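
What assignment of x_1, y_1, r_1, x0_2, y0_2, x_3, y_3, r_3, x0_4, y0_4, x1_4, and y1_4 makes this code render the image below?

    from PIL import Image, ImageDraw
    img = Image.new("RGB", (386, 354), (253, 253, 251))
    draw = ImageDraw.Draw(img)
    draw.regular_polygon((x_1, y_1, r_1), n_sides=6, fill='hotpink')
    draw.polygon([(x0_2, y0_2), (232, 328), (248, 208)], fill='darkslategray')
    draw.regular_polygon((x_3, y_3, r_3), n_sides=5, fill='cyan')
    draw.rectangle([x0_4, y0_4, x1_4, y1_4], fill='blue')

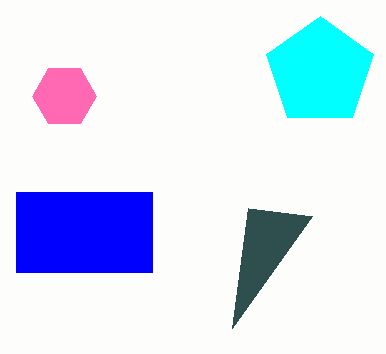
x_1 = 64; y_1 = 96; r_1 = 32; x0_2 = 312; y0_2 = 216; x_3 = 320; y_3 = 72; r_3 = 56; x0_4 = 16; y0_4 = 192; x1_4 = 152; y1_4 = 272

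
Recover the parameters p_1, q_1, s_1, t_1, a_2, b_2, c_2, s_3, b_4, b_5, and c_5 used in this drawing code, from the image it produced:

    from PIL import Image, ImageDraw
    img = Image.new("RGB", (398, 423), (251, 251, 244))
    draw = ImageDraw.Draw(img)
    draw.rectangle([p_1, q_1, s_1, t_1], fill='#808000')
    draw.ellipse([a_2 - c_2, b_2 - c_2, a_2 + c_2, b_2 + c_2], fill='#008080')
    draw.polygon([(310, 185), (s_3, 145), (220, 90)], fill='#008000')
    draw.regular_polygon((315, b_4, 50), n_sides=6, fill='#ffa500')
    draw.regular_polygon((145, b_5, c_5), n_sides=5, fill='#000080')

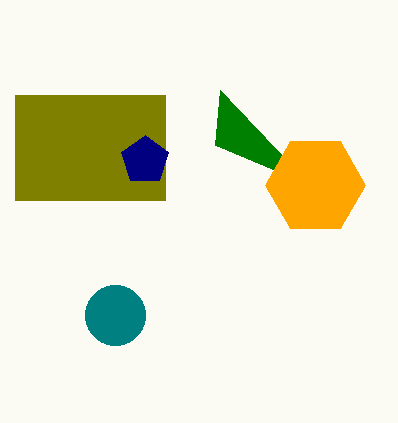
p_1 = 15, q_1 = 95, s_1 = 165, t_1 = 200, a_2 = 115, b_2 = 315, c_2 = 30, s_3 = 215, b_4 = 185, b_5 = 160, c_5 = 25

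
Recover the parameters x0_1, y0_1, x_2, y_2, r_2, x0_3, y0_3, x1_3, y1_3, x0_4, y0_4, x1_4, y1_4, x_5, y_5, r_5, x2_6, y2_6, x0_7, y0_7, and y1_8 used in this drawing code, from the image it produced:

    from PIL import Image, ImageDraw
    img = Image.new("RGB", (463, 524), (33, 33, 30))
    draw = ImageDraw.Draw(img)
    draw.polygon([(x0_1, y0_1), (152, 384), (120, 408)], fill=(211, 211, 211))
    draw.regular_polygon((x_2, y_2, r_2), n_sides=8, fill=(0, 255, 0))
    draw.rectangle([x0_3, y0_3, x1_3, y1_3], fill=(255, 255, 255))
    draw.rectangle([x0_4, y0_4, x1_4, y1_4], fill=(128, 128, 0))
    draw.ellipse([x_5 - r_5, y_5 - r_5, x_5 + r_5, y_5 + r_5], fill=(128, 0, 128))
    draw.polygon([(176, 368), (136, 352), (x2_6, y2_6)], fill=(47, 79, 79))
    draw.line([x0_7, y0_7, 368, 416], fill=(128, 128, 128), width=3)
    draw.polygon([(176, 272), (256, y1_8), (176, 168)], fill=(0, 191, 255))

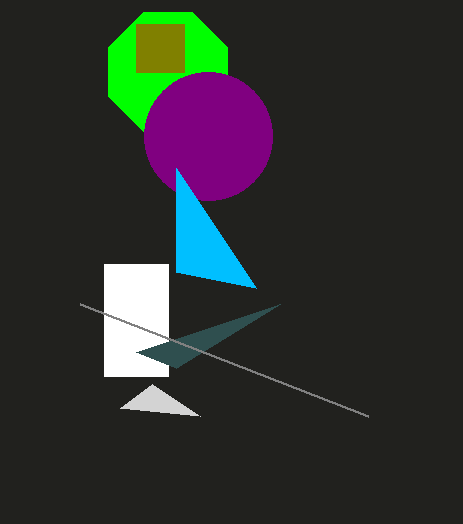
x0_1 = 200; y0_1 = 416; x_2 = 168; y_2 = 72; r_2 = 64; x0_3 = 104; y0_3 = 264; x1_3 = 168; y1_3 = 376; x0_4 = 136; y0_4 = 24; x1_4 = 184; y1_4 = 72; x_5 = 208; y_5 = 136; r_5 = 64; x2_6 = 280; y2_6 = 304; x0_7 = 80; y0_7 = 304; y1_8 = 288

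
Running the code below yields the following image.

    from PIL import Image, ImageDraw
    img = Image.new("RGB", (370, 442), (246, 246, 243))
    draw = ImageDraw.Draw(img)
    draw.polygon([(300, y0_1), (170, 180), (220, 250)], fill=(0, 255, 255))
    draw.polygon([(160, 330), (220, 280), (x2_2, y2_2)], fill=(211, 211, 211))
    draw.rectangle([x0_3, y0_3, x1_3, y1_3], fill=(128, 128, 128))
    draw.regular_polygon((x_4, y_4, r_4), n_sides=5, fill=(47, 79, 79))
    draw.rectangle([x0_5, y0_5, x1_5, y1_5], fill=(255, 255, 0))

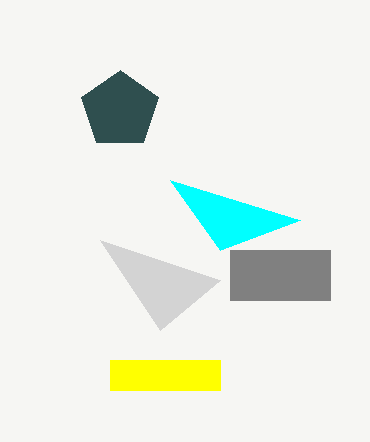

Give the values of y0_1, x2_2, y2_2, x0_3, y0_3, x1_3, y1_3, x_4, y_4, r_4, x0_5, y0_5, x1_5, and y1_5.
y0_1 = 220; x2_2 = 100; y2_2 = 240; x0_3 = 230; y0_3 = 250; x1_3 = 330; y1_3 = 300; x_4 = 120; y_4 = 110; r_4 = 40; x0_5 = 110; y0_5 = 360; x1_5 = 220; y1_5 = 390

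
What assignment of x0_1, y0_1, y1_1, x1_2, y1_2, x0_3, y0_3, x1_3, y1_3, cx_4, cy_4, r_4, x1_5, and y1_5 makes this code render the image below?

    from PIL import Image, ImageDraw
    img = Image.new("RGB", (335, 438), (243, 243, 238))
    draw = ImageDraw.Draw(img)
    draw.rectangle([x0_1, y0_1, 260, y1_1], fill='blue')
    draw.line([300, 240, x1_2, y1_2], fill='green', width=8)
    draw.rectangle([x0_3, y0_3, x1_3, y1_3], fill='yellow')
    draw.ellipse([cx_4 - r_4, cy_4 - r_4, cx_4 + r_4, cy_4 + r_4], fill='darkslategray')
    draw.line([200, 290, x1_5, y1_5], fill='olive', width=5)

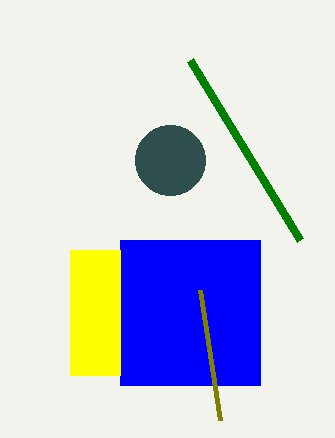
x0_1 = 120, y0_1 = 240, y1_1 = 385, x1_2 = 190, y1_2 = 60, x0_3 = 70, y0_3 = 250, x1_3 = 120, y1_3 = 375, cx_4 = 170, cy_4 = 160, r_4 = 35, x1_5 = 220, y1_5 = 420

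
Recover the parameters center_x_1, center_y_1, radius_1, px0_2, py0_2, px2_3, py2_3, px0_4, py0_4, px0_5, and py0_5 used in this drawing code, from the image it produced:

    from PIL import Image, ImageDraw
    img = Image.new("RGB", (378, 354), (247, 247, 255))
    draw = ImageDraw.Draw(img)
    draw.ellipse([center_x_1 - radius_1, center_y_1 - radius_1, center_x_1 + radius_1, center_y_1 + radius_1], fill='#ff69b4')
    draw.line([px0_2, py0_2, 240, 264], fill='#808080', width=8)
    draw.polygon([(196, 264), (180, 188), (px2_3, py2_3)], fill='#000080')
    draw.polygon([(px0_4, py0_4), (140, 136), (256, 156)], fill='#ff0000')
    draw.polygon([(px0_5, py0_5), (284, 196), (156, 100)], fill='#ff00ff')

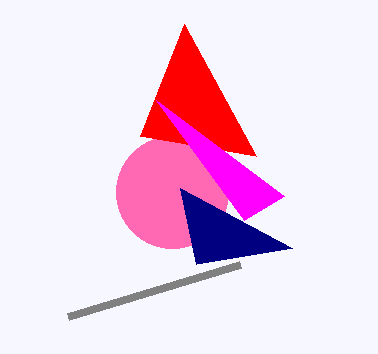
center_x_1 = 172
center_y_1 = 192
radius_1 = 56
px0_2 = 68
py0_2 = 316
px2_3 = 292
py2_3 = 248
px0_4 = 184
py0_4 = 24
px0_5 = 244
py0_5 = 220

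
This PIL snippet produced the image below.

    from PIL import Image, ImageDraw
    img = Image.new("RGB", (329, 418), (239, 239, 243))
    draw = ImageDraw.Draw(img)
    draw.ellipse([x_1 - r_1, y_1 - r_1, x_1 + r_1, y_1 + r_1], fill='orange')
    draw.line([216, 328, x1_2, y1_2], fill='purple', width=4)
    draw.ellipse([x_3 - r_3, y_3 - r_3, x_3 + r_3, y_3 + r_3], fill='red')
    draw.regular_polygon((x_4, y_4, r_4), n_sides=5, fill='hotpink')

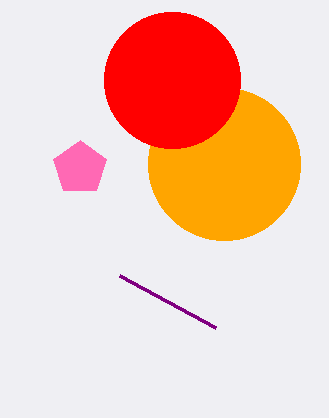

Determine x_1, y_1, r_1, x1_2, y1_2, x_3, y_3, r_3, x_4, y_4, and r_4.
x_1 = 224; y_1 = 164; r_1 = 76; x1_2 = 120; y1_2 = 276; x_3 = 172; y_3 = 80; r_3 = 68; x_4 = 80; y_4 = 168; r_4 = 28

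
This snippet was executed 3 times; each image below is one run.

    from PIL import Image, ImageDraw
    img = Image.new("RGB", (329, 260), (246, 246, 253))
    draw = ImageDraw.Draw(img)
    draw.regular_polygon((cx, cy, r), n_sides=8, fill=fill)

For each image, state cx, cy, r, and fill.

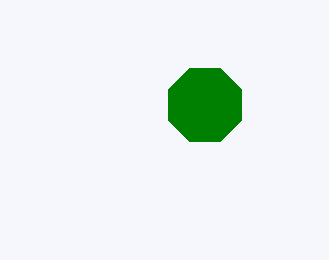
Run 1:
cx = 205
cy = 105
r = 40
fill = 'green'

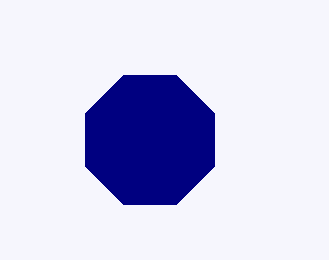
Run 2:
cx = 150, cy = 140, r = 70, fill = 'navy'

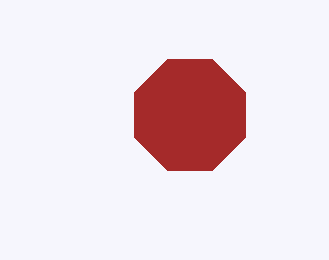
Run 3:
cx = 190; cy = 115; r = 60; fill = 'brown'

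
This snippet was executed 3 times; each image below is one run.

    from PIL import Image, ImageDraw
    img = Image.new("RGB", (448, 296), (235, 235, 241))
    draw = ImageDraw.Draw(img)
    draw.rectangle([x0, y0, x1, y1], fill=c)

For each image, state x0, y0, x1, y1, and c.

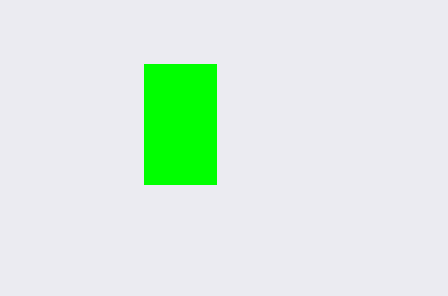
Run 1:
x0 = 144; y0 = 64; x1 = 216; y1 = 184; c = 'lime'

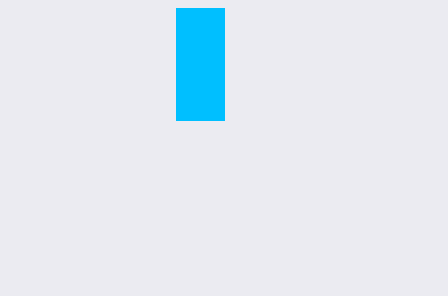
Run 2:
x0 = 176
y0 = 8
x1 = 224
y1 = 120
c = 'deepskyblue'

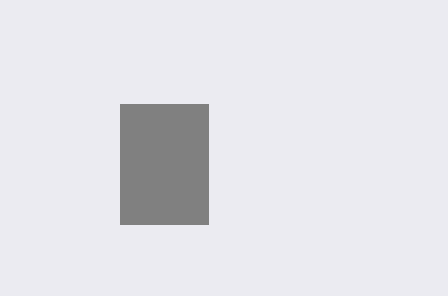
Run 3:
x0 = 120
y0 = 104
x1 = 208
y1 = 224
c = 'gray'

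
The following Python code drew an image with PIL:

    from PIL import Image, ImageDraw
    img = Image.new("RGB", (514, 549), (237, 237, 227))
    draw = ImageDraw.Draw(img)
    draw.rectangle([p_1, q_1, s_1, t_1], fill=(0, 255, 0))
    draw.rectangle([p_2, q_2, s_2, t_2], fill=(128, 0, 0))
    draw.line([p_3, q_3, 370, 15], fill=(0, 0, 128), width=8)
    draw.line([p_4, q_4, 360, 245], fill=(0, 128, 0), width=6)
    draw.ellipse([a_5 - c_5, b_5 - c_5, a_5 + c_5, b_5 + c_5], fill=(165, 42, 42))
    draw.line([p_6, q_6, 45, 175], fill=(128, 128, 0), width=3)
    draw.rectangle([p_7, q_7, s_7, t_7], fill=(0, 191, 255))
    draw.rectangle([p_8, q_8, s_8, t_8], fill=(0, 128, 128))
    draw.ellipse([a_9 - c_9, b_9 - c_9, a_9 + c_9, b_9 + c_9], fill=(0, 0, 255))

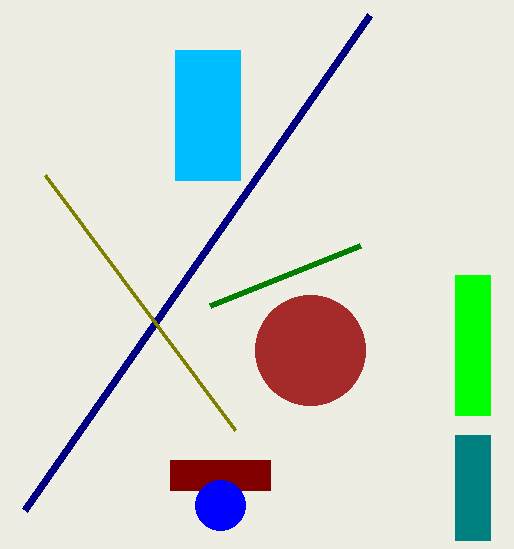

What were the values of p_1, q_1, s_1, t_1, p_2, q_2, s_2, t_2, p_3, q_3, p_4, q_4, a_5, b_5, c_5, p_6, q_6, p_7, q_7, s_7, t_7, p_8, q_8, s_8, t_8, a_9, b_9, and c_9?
p_1 = 455
q_1 = 275
s_1 = 490
t_1 = 415
p_2 = 170
q_2 = 460
s_2 = 270
t_2 = 490
p_3 = 25
q_3 = 510
p_4 = 210
q_4 = 305
a_5 = 310
b_5 = 350
c_5 = 55
p_6 = 235
q_6 = 430
p_7 = 175
q_7 = 50
s_7 = 240
t_7 = 180
p_8 = 455
q_8 = 435
s_8 = 490
t_8 = 540
a_9 = 220
b_9 = 505
c_9 = 25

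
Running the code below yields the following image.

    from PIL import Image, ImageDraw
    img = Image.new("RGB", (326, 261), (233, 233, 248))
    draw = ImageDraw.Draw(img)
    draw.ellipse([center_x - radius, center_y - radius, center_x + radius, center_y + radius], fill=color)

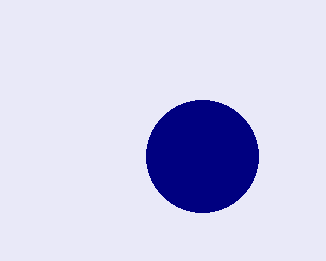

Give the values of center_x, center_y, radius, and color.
center_x = 202
center_y = 156
radius = 56
color = 'navy'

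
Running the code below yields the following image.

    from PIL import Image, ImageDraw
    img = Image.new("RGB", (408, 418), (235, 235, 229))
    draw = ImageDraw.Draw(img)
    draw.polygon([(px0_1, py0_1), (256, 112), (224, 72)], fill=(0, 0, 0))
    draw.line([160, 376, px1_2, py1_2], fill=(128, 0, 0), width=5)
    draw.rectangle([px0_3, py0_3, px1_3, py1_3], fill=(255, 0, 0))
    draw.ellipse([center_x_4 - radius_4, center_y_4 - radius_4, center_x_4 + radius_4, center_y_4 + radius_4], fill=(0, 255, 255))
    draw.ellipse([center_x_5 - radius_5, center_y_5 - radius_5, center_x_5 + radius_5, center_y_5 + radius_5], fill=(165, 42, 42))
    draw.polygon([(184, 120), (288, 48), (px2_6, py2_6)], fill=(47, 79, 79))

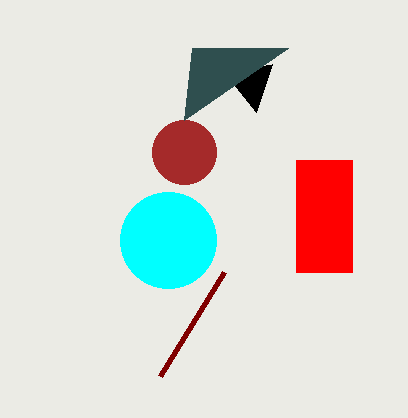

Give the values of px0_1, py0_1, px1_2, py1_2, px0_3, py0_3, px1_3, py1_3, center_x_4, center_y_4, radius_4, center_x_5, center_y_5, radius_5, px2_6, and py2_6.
px0_1 = 272
py0_1 = 64
px1_2 = 224
py1_2 = 272
px0_3 = 296
py0_3 = 160
px1_3 = 352
py1_3 = 272
center_x_4 = 168
center_y_4 = 240
radius_4 = 48
center_x_5 = 184
center_y_5 = 152
radius_5 = 32
px2_6 = 192
py2_6 = 48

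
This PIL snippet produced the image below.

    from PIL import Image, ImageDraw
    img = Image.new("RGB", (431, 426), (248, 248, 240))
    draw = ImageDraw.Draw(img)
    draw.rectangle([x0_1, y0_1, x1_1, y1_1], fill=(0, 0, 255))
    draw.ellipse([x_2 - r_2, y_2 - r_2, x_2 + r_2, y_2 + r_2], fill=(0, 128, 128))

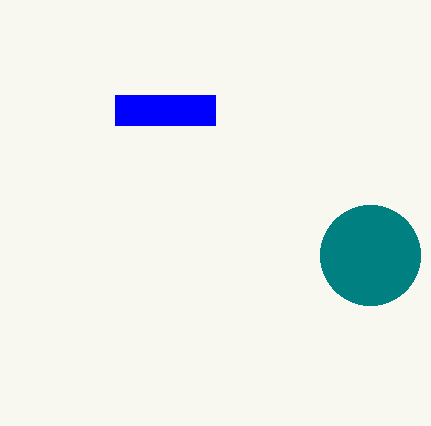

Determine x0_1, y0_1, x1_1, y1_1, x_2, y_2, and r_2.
x0_1 = 115, y0_1 = 95, x1_1 = 215, y1_1 = 125, x_2 = 370, y_2 = 255, r_2 = 50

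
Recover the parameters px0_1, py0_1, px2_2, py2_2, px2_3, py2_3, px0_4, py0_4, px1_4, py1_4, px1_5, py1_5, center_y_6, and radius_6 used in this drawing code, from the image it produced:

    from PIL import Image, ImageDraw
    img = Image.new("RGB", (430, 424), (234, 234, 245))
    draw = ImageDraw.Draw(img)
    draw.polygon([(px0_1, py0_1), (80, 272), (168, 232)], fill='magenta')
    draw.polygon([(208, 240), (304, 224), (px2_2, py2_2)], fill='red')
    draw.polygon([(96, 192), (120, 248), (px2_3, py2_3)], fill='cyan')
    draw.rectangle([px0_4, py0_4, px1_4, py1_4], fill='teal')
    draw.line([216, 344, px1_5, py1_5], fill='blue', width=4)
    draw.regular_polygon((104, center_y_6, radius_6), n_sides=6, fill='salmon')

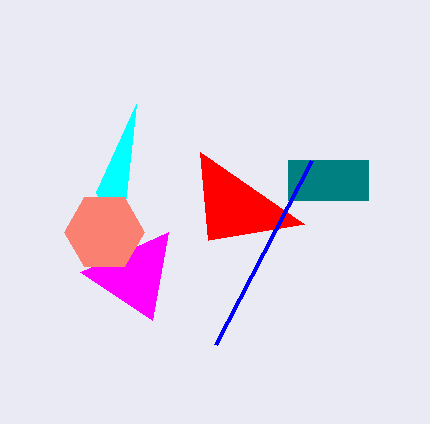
px0_1 = 152, py0_1 = 320, px2_2 = 200, py2_2 = 152, px2_3 = 136, py2_3 = 104, px0_4 = 288, py0_4 = 160, px1_4 = 368, py1_4 = 200, px1_5 = 312, py1_5 = 160, center_y_6 = 232, radius_6 = 40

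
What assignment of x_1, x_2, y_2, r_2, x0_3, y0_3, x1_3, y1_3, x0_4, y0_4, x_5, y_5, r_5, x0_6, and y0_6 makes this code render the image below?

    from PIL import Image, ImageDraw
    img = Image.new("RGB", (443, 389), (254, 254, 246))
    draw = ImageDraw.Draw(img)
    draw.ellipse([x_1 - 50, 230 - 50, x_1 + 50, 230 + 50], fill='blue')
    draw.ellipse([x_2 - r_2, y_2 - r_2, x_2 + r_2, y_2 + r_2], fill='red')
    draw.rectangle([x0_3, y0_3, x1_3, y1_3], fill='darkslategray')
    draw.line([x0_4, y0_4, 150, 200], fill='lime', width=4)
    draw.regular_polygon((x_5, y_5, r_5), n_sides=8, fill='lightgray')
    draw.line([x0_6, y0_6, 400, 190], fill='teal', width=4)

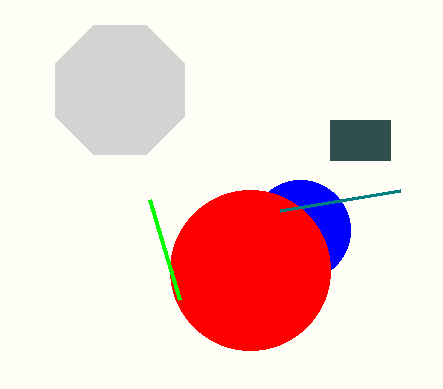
x_1 = 300
x_2 = 250
y_2 = 270
r_2 = 80
x0_3 = 330
y0_3 = 120
x1_3 = 390
y1_3 = 160
x0_4 = 180
y0_4 = 300
x_5 = 120
y_5 = 90
r_5 = 70
x0_6 = 280
y0_6 = 210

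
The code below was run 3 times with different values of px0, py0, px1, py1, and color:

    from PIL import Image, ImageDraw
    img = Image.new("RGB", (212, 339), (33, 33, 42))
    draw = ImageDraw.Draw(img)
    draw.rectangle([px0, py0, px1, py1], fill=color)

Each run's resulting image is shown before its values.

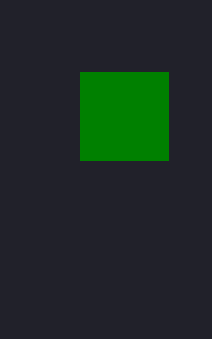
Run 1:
px0 = 80, py0 = 72, px1 = 168, py1 = 160, color = 'green'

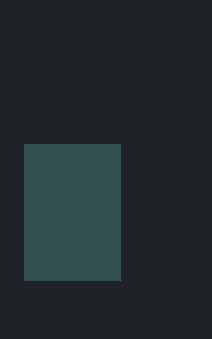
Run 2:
px0 = 24, py0 = 144, px1 = 120, py1 = 280, color = 'darkslategray'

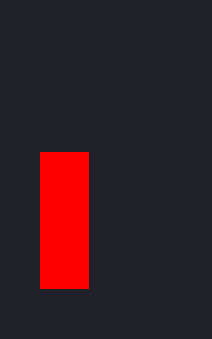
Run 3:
px0 = 40
py0 = 152
px1 = 88
py1 = 288
color = 'red'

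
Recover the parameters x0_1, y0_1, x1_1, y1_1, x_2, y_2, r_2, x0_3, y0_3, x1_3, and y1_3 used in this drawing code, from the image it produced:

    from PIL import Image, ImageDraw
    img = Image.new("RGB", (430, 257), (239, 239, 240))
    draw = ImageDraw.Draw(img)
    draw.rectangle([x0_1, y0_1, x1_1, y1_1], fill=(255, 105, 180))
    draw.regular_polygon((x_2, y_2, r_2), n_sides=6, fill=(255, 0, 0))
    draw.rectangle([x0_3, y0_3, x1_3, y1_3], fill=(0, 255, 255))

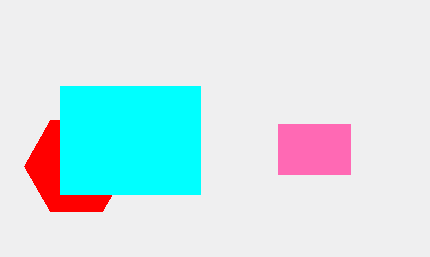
x0_1 = 278, y0_1 = 124, x1_1 = 350, y1_1 = 174, x_2 = 76, y_2 = 166, r_2 = 52, x0_3 = 60, y0_3 = 86, x1_3 = 200, y1_3 = 194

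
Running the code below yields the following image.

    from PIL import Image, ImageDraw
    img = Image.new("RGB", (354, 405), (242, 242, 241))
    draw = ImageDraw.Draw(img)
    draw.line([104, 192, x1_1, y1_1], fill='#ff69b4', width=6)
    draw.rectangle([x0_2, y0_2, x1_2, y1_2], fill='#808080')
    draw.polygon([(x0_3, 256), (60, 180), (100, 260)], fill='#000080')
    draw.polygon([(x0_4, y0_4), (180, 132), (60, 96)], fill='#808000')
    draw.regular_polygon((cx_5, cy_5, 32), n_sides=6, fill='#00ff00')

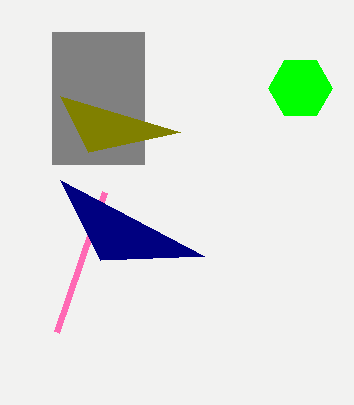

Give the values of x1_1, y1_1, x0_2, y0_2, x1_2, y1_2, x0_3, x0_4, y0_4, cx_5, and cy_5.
x1_1 = 56
y1_1 = 332
x0_2 = 52
y0_2 = 32
x1_2 = 144
y1_2 = 164
x0_3 = 204
x0_4 = 88
y0_4 = 152
cx_5 = 300
cy_5 = 88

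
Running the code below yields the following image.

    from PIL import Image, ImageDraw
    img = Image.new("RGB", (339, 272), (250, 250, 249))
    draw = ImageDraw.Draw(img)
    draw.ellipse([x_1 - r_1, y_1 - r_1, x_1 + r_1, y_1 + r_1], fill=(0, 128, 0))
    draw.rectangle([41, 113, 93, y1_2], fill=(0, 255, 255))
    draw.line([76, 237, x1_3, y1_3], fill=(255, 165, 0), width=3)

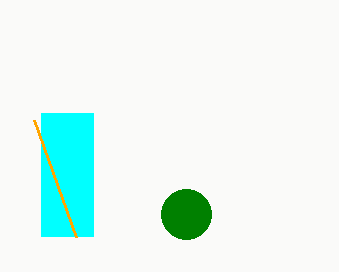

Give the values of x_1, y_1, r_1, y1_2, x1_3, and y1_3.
x_1 = 186, y_1 = 214, r_1 = 25, y1_2 = 236, x1_3 = 34, y1_3 = 120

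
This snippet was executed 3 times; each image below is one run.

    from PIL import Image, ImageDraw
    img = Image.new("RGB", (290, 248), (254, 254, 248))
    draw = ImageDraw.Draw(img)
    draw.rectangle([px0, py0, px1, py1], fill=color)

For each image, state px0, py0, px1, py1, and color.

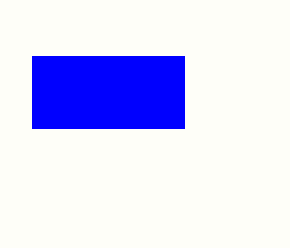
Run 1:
px0 = 32, py0 = 56, px1 = 184, py1 = 128, color = 'blue'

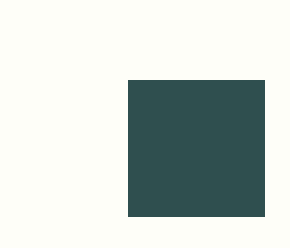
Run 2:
px0 = 128; py0 = 80; px1 = 264; py1 = 216; color = 'darkslategray'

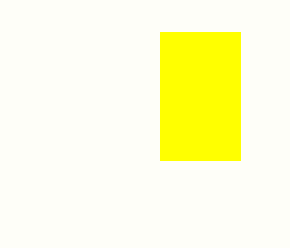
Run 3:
px0 = 160, py0 = 32, px1 = 240, py1 = 160, color = 'yellow'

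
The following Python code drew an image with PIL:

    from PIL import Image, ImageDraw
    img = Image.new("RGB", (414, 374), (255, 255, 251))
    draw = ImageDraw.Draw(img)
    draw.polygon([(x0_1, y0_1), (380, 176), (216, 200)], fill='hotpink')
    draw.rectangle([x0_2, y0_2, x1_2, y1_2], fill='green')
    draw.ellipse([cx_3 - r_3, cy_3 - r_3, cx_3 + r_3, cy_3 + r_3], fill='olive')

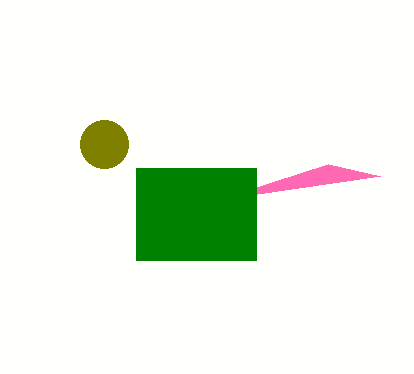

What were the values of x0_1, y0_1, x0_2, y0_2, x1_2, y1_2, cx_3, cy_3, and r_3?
x0_1 = 328; y0_1 = 164; x0_2 = 136; y0_2 = 168; x1_2 = 256; y1_2 = 260; cx_3 = 104; cy_3 = 144; r_3 = 24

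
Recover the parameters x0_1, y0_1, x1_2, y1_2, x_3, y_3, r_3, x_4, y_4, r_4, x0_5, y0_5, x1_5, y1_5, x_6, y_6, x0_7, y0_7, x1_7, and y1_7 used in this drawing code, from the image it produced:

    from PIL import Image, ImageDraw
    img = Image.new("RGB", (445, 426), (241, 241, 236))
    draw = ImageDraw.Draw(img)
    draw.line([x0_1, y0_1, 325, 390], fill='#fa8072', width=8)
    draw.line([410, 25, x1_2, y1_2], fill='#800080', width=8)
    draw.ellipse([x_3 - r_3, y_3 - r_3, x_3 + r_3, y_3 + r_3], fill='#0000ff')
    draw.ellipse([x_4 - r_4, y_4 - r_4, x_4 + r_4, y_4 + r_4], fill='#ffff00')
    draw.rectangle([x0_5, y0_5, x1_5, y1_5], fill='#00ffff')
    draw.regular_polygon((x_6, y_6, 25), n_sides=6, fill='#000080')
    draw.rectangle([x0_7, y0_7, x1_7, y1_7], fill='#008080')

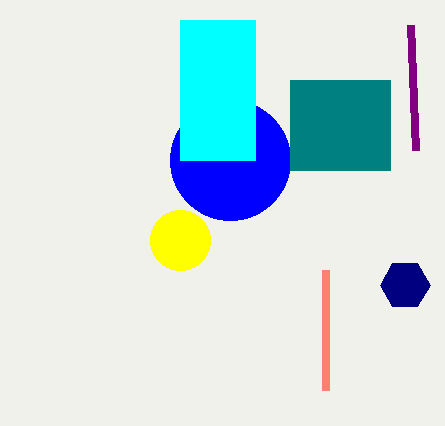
x0_1 = 325
y0_1 = 270
x1_2 = 415
y1_2 = 150
x_3 = 230
y_3 = 160
r_3 = 60
x_4 = 180
y_4 = 240
r_4 = 30
x0_5 = 180
y0_5 = 20
x1_5 = 255
y1_5 = 160
x_6 = 405
y_6 = 285
x0_7 = 290
y0_7 = 80
x1_7 = 390
y1_7 = 170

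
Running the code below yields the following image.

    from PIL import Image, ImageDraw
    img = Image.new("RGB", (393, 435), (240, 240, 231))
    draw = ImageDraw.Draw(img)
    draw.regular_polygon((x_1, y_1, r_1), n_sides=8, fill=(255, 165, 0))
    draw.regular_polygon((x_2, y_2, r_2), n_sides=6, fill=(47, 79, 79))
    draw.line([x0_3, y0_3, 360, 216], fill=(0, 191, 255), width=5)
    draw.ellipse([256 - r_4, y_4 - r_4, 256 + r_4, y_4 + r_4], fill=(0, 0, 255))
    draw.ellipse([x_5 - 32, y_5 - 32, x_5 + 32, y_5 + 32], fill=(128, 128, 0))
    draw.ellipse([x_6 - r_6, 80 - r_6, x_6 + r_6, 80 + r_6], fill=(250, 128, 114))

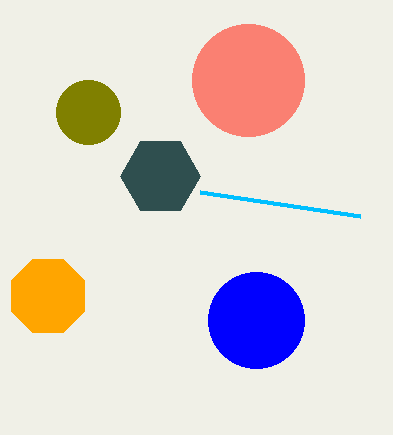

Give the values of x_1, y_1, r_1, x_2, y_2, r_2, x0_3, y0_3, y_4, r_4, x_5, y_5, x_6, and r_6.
x_1 = 48; y_1 = 296; r_1 = 40; x_2 = 160; y_2 = 176; r_2 = 40; x0_3 = 200; y0_3 = 192; y_4 = 320; r_4 = 48; x_5 = 88; y_5 = 112; x_6 = 248; r_6 = 56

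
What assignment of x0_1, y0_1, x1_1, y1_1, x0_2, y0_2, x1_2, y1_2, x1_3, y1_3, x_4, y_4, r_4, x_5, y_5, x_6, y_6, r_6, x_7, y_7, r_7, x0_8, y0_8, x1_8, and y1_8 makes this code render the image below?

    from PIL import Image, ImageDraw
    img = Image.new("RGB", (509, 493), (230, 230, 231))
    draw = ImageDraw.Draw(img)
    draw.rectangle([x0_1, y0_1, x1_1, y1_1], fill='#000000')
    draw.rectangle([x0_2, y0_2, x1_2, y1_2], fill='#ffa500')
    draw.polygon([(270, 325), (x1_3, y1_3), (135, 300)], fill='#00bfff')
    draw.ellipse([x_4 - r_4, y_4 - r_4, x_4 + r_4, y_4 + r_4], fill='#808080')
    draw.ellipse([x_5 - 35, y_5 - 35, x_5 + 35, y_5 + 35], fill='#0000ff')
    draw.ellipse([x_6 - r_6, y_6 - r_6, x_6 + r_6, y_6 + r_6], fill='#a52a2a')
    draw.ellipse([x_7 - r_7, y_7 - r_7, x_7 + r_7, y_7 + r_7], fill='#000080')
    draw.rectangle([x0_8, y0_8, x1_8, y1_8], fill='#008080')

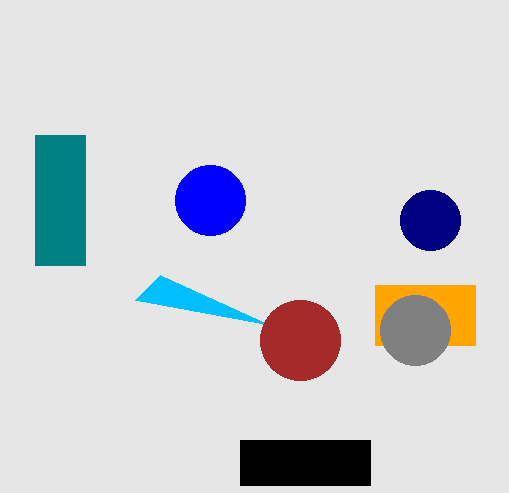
x0_1 = 240
y0_1 = 440
x1_1 = 370
y1_1 = 485
x0_2 = 375
y0_2 = 285
x1_2 = 475
y1_2 = 345
x1_3 = 160
y1_3 = 275
x_4 = 415
y_4 = 330
r_4 = 35
x_5 = 210
y_5 = 200
x_6 = 300
y_6 = 340
r_6 = 40
x_7 = 430
y_7 = 220
r_7 = 30
x0_8 = 35
y0_8 = 135
x1_8 = 85
y1_8 = 265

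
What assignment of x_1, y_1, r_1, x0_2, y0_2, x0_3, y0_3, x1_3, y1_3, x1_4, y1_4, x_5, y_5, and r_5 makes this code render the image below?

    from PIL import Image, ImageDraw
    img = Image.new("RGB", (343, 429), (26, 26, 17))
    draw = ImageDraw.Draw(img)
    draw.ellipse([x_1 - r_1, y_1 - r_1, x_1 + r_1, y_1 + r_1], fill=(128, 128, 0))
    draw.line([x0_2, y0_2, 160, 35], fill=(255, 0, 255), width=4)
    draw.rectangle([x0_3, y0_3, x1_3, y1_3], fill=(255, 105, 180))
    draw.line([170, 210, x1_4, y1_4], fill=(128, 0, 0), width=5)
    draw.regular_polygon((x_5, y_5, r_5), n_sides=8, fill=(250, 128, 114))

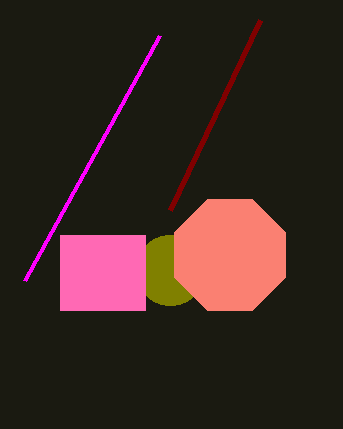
x_1 = 170, y_1 = 270, r_1 = 35, x0_2 = 25, y0_2 = 280, x0_3 = 60, y0_3 = 235, x1_3 = 145, y1_3 = 310, x1_4 = 260, y1_4 = 20, x_5 = 230, y_5 = 255, r_5 = 60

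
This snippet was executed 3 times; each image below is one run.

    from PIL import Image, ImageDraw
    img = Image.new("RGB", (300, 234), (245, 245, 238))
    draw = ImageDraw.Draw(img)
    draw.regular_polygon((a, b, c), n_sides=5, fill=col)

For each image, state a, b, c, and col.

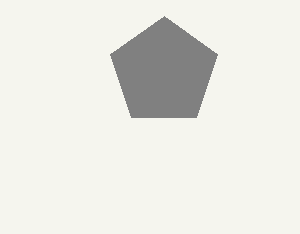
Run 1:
a = 164; b = 72; c = 56; col = 'gray'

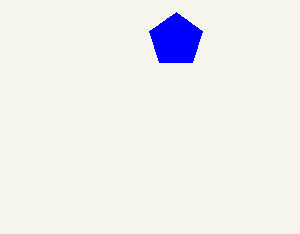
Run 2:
a = 176
b = 40
c = 28
col = 'blue'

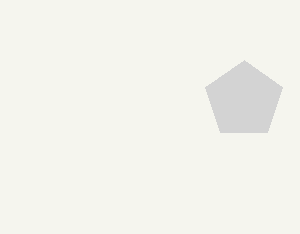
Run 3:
a = 244
b = 100
c = 40
col = 'lightgray'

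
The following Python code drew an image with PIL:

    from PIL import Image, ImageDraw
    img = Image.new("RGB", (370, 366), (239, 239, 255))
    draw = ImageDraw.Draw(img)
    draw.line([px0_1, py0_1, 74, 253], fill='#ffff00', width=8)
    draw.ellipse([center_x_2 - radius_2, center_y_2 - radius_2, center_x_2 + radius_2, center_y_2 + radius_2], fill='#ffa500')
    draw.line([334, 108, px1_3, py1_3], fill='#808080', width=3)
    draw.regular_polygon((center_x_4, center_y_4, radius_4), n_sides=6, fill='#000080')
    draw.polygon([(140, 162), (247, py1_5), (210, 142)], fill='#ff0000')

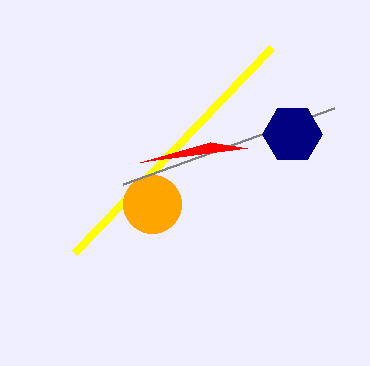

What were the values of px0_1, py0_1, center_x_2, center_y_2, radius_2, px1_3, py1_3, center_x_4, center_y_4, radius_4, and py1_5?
px0_1 = 271; py0_1 = 48; center_x_2 = 152; center_y_2 = 204; radius_2 = 29; px1_3 = 123; py1_3 = 184; center_x_4 = 292; center_y_4 = 134; radius_4 = 30; py1_5 = 148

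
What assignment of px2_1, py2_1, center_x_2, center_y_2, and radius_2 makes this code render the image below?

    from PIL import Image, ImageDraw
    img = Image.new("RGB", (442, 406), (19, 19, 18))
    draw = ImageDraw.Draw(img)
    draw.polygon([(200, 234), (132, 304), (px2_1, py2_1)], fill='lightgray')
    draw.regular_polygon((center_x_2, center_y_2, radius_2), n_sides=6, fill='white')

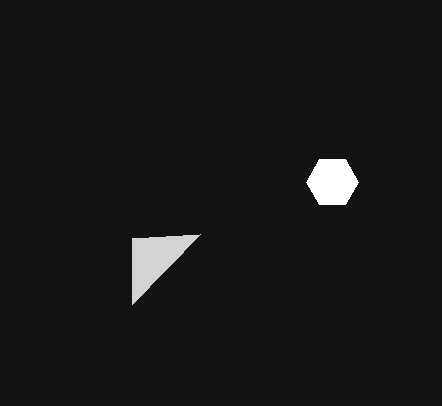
px2_1 = 132, py2_1 = 238, center_x_2 = 332, center_y_2 = 182, radius_2 = 26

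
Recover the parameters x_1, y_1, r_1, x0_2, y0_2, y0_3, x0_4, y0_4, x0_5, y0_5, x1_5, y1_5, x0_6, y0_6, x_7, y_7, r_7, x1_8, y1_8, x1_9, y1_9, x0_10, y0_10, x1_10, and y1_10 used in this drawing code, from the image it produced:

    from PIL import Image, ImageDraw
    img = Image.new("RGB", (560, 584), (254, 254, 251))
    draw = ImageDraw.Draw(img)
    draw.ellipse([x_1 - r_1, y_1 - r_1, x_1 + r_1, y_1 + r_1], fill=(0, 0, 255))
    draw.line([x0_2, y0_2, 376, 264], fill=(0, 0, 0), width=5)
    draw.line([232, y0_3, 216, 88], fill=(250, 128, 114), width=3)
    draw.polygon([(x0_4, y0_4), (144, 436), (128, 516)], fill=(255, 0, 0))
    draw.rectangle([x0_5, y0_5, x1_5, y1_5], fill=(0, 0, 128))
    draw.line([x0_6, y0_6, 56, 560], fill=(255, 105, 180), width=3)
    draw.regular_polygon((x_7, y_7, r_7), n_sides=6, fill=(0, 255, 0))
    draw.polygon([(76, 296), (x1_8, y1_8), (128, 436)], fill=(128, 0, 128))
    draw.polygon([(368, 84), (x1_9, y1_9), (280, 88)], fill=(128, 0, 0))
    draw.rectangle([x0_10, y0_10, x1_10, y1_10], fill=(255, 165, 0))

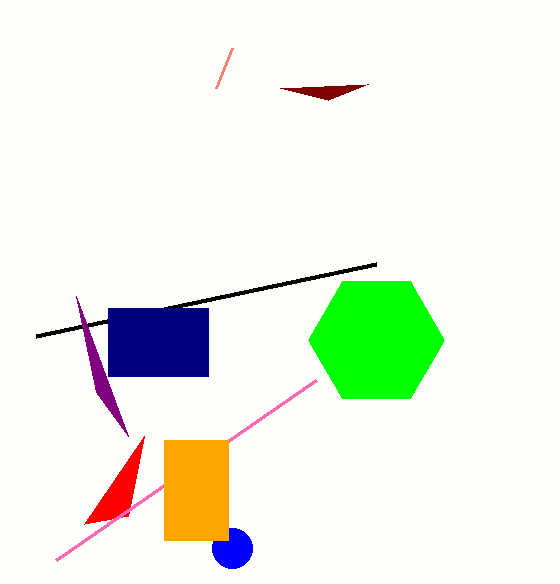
x_1 = 232; y_1 = 548; r_1 = 20; x0_2 = 36; y0_2 = 336; y0_3 = 48; x0_4 = 84; y0_4 = 524; x0_5 = 108; y0_5 = 308; x1_5 = 208; y1_5 = 376; x0_6 = 316; y0_6 = 380; x_7 = 376; y_7 = 340; r_7 = 68; x1_8 = 96; y1_8 = 392; x1_9 = 328; y1_9 = 100; x0_10 = 164; y0_10 = 440; x1_10 = 228; y1_10 = 540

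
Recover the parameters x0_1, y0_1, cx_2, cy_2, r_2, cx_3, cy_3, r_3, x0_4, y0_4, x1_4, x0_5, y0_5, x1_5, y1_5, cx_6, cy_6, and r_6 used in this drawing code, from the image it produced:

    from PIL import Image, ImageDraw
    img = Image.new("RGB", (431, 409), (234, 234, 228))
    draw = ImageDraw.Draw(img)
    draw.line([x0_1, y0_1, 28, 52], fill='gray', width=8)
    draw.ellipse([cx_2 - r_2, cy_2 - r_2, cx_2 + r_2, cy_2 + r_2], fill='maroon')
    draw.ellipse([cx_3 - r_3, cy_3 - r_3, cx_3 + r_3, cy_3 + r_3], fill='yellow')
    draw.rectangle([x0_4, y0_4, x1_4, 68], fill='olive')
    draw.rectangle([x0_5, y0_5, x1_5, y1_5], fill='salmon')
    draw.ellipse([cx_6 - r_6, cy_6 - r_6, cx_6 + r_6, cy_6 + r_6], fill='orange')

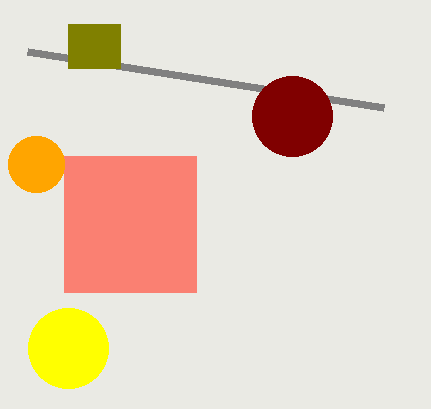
x0_1 = 384; y0_1 = 108; cx_2 = 292; cy_2 = 116; r_2 = 40; cx_3 = 68; cy_3 = 348; r_3 = 40; x0_4 = 68; y0_4 = 24; x1_4 = 120; x0_5 = 64; y0_5 = 156; x1_5 = 196; y1_5 = 292; cx_6 = 36; cy_6 = 164; r_6 = 28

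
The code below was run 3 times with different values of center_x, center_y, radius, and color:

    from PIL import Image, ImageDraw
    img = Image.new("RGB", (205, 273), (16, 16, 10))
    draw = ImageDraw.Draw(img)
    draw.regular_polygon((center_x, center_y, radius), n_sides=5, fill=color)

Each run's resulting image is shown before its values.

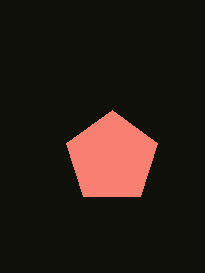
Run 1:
center_x = 112; center_y = 158; radius = 48; color = 'salmon'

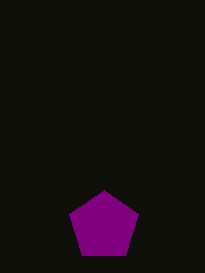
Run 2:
center_x = 104; center_y = 226; radius = 36; color = 'purple'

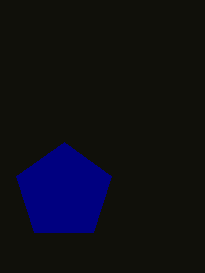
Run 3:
center_x = 64
center_y = 192
radius = 50
color = 'navy'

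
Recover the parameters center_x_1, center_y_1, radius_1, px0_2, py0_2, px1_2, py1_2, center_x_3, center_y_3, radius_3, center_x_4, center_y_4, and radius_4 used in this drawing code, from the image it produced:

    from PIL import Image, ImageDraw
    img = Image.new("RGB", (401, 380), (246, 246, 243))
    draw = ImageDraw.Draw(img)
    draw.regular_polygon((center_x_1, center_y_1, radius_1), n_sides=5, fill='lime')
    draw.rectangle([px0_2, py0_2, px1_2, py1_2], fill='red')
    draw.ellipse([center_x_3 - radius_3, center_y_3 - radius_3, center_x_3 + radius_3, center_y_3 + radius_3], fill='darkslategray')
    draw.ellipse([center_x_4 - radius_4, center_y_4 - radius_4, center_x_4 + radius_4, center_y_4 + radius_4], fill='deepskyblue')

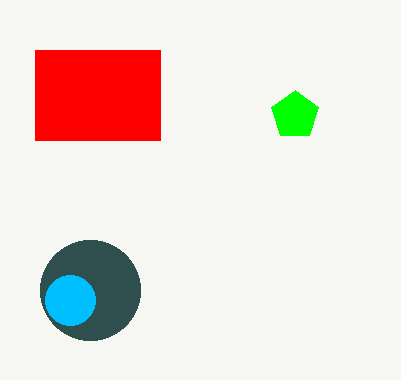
center_x_1 = 295
center_y_1 = 115
radius_1 = 25
px0_2 = 35
py0_2 = 50
px1_2 = 160
py1_2 = 140
center_x_3 = 90
center_y_3 = 290
radius_3 = 50
center_x_4 = 70
center_y_4 = 300
radius_4 = 25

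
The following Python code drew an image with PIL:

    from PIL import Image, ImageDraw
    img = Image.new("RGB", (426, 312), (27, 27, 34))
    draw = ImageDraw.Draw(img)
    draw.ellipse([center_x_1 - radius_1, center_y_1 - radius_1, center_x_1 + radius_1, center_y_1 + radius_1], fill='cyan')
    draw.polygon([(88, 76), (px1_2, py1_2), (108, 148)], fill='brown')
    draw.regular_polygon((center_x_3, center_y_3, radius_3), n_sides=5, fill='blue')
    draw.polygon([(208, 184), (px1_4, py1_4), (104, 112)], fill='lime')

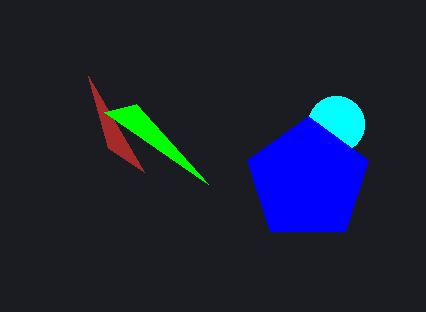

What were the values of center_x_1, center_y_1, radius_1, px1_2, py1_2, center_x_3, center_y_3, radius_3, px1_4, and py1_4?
center_x_1 = 336, center_y_1 = 124, radius_1 = 28, px1_2 = 144, py1_2 = 172, center_x_3 = 308, center_y_3 = 180, radius_3 = 64, px1_4 = 136, py1_4 = 104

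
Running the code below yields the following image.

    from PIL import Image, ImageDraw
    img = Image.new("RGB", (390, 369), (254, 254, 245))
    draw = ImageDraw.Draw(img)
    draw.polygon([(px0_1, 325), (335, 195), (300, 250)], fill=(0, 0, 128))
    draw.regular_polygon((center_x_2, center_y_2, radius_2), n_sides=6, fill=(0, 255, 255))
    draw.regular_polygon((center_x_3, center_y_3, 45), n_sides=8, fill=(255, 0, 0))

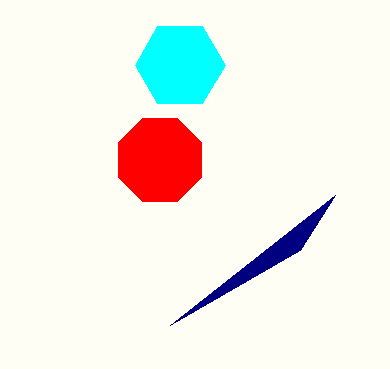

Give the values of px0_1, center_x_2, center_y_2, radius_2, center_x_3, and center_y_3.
px0_1 = 170; center_x_2 = 180; center_y_2 = 65; radius_2 = 45; center_x_3 = 160; center_y_3 = 160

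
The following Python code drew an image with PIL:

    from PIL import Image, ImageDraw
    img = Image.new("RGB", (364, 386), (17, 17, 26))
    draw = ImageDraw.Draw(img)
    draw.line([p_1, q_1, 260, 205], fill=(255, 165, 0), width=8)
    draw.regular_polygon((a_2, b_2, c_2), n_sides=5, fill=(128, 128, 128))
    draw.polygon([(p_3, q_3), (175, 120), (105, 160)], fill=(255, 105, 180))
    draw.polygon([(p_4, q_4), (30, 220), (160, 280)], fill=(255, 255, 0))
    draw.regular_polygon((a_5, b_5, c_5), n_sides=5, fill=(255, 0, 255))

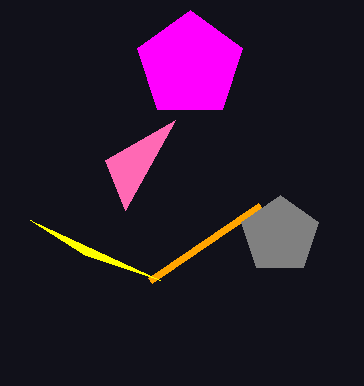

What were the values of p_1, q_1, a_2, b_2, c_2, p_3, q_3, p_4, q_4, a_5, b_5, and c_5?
p_1 = 150, q_1 = 280, a_2 = 280, b_2 = 235, c_2 = 40, p_3 = 125, q_3 = 210, p_4 = 85, q_4 = 255, a_5 = 190, b_5 = 65, c_5 = 55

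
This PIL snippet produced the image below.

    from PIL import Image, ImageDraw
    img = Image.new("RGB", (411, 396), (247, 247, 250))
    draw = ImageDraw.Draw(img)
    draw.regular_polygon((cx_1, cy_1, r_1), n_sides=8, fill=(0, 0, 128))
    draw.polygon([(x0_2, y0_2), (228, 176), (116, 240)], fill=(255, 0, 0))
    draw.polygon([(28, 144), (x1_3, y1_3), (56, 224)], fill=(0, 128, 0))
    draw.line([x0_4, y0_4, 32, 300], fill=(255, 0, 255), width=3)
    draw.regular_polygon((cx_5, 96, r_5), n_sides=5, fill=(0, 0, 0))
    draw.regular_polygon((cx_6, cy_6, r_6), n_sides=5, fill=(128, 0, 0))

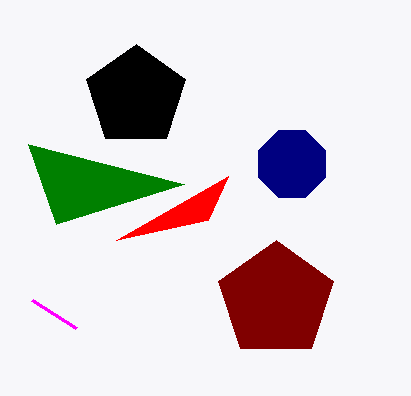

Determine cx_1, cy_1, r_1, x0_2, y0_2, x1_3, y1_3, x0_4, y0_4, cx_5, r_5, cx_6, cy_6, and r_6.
cx_1 = 292, cy_1 = 164, r_1 = 36, x0_2 = 208, y0_2 = 220, x1_3 = 184, y1_3 = 184, x0_4 = 76, y0_4 = 328, cx_5 = 136, r_5 = 52, cx_6 = 276, cy_6 = 300, r_6 = 60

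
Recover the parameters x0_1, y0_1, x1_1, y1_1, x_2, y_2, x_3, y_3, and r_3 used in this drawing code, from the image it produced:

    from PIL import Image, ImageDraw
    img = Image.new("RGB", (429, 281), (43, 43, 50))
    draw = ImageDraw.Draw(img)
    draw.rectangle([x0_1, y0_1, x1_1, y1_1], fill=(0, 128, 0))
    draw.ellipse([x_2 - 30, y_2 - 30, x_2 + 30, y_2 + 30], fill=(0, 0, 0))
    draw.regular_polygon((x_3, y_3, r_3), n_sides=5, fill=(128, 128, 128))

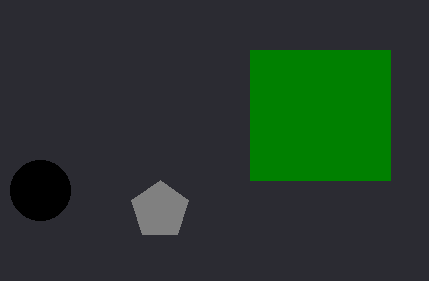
x0_1 = 250
y0_1 = 50
x1_1 = 390
y1_1 = 180
x_2 = 40
y_2 = 190
x_3 = 160
y_3 = 210
r_3 = 30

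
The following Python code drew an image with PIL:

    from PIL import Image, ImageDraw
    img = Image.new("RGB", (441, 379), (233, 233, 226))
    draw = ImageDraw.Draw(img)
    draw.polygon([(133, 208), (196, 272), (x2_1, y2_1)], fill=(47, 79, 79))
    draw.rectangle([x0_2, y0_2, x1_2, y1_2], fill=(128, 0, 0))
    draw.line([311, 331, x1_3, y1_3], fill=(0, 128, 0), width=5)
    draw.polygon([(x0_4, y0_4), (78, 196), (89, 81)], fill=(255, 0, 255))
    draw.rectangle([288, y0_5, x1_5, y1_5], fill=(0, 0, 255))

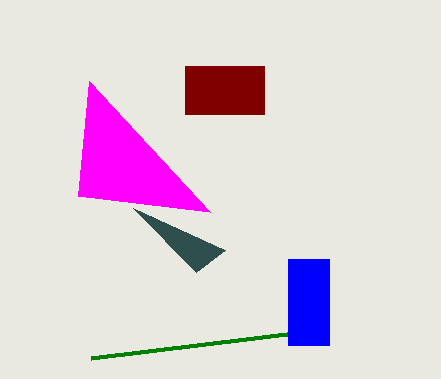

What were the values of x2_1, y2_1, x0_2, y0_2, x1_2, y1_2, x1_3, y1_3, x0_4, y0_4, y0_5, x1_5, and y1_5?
x2_1 = 225, y2_1 = 250, x0_2 = 185, y0_2 = 66, x1_2 = 264, y1_2 = 114, x1_3 = 91, y1_3 = 358, x0_4 = 210, y0_4 = 212, y0_5 = 259, x1_5 = 329, y1_5 = 345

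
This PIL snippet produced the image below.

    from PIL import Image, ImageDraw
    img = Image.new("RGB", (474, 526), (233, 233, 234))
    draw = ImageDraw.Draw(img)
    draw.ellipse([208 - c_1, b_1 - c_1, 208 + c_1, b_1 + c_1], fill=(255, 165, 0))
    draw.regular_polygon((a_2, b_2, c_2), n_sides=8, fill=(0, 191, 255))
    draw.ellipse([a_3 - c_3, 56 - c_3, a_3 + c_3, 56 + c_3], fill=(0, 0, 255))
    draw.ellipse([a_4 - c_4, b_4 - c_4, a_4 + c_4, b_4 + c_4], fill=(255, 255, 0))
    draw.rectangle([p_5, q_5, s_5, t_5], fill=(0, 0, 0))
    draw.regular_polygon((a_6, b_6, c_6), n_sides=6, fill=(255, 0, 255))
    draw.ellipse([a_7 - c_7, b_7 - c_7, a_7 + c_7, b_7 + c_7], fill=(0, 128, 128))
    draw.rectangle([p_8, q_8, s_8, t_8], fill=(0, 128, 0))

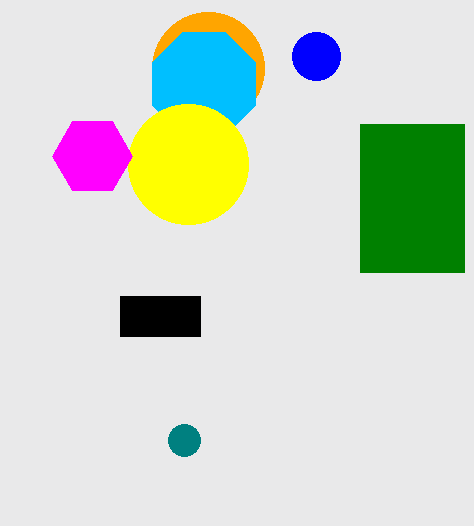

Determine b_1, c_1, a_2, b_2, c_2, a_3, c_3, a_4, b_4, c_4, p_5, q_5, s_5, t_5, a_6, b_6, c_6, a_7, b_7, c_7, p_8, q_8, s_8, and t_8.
b_1 = 68
c_1 = 56
a_2 = 204
b_2 = 84
c_2 = 56
a_3 = 316
c_3 = 24
a_4 = 188
b_4 = 164
c_4 = 60
p_5 = 120
q_5 = 296
s_5 = 200
t_5 = 336
a_6 = 92
b_6 = 156
c_6 = 40
a_7 = 184
b_7 = 440
c_7 = 16
p_8 = 360
q_8 = 124
s_8 = 464
t_8 = 272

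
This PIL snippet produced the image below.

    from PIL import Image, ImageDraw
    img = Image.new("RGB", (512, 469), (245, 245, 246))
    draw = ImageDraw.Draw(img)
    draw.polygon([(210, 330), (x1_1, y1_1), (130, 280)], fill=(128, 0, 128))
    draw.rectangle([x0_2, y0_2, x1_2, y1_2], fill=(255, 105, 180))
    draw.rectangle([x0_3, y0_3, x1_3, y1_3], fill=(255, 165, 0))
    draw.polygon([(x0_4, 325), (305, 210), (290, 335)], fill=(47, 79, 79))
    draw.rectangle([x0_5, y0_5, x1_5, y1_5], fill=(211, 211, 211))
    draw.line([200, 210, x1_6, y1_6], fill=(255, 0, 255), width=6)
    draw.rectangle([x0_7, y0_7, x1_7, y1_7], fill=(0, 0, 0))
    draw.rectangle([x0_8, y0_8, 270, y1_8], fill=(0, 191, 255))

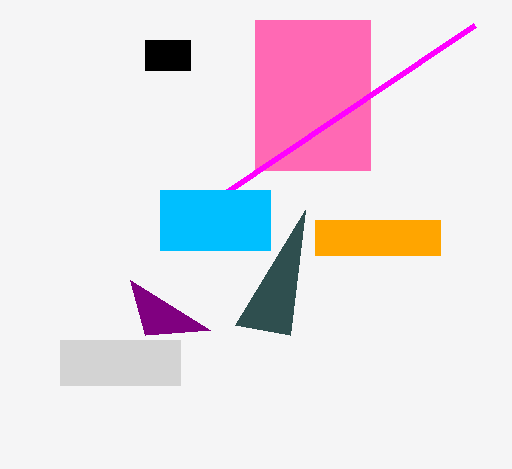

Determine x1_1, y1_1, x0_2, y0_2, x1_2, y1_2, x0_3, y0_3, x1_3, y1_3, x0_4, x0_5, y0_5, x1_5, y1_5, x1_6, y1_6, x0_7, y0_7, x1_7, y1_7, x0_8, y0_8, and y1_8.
x1_1 = 145
y1_1 = 335
x0_2 = 255
y0_2 = 20
x1_2 = 370
y1_2 = 170
x0_3 = 315
y0_3 = 220
x1_3 = 440
y1_3 = 255
x0_4 = 235
x0_5 = 60
y0_5 = 340
x1_5 = 180
y1_5 = 385
x1_6 = 475
y1_6 = 25
x0_7 = 145
y0_7 = 40
x1_7 = 190
y1_7 = 70
x0_8 = 160
y0_8 = 190
y1_8 = 250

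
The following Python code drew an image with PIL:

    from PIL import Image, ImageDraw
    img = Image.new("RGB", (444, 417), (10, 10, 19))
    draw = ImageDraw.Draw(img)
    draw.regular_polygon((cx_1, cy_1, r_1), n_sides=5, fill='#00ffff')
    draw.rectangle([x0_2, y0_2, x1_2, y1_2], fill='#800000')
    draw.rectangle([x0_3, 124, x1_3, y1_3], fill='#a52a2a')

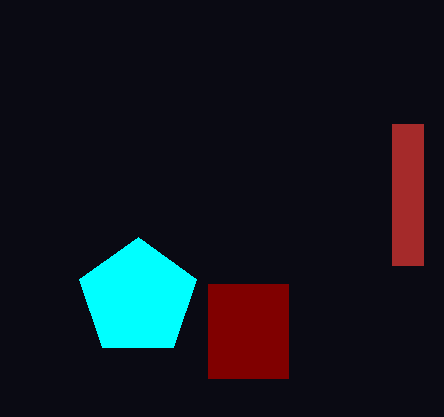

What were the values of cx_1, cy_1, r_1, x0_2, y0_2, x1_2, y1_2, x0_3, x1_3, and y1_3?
cx_1 = 138; cy_1 = 298; r_1 = 61; x0_2 = 208; y0_2 = 284; x1_2 = 288; y1_2 = 378; x0_3 = 392; x1_3 = 423; y1_3 = 265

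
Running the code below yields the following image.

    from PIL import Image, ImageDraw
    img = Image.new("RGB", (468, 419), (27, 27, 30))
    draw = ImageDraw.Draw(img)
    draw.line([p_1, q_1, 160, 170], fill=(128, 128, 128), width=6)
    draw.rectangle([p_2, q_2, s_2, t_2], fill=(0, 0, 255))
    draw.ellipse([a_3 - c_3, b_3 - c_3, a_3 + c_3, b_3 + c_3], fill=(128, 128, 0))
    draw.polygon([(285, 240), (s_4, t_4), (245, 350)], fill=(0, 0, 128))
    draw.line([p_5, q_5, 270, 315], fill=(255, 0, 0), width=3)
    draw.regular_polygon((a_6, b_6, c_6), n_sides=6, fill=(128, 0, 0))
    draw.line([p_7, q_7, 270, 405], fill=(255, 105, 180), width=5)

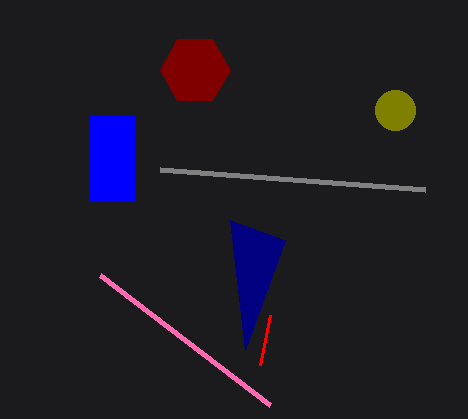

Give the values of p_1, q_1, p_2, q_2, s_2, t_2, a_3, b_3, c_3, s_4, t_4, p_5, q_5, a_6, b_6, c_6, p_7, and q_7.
p_1 = 425; q_1 = 190; p_2 = 90; q_2 = 115; s_2 = 135; t_2 = 200; a_3 = 395; b_3 = 110; c_3 = 20; s_4 = 230; t_4 = 220; p_5 = 260; q_5 = 365; a_6 = 195; b_6 = 70; c_6 = 35; p_7 = 100; q_7 = 275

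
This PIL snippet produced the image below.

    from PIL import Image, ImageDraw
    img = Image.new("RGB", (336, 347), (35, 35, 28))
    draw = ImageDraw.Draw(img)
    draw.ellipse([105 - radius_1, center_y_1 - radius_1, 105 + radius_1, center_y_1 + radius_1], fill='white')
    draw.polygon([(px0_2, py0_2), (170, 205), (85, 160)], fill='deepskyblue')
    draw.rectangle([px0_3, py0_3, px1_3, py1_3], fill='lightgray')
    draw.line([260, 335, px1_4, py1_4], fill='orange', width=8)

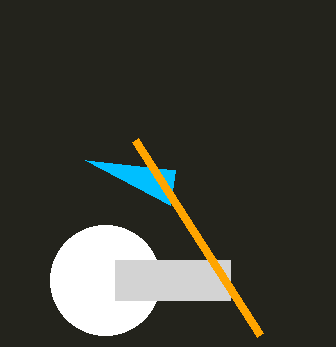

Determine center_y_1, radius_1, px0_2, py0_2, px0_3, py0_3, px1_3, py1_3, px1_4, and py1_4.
center_y_1 = 280, radius_1 = 55, px0_2 = 175, py0_2 = 170, px0_3 = 115, py0_3 = 260, px1_3 = 230, py1_3 = 300, px1_4 = 135, py1_4 = 140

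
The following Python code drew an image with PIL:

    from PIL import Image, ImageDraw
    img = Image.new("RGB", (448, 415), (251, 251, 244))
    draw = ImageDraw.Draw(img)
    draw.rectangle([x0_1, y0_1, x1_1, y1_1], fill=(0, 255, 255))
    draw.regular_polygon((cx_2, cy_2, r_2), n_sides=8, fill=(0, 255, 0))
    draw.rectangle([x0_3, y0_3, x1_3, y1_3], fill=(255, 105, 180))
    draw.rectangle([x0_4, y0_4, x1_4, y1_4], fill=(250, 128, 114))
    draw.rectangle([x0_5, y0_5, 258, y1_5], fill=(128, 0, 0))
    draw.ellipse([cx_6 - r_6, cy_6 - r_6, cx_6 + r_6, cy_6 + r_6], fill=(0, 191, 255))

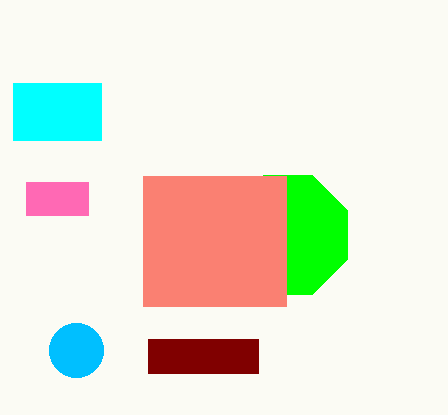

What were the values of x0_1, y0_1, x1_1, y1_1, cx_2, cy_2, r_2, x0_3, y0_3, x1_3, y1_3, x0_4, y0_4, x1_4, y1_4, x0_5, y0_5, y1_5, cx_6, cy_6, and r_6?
x0_1 = 13; y0_1 = 83; x1_1 = 101; y1_1 = 140; cx_2 = 288; cy_2 = 235; r_2 = 64; x0_3 = 26; y0_3 = 182; x1_3 = 88; y1_3 = 215; x0_4 = 143; y0_4 = 176; x1_4 = 286; y1_4 = 306; x0_5 = 148; y0_5 = 339; y1_5 = 373; cx_6 = 76; cy_6 = 350; r_6 = 27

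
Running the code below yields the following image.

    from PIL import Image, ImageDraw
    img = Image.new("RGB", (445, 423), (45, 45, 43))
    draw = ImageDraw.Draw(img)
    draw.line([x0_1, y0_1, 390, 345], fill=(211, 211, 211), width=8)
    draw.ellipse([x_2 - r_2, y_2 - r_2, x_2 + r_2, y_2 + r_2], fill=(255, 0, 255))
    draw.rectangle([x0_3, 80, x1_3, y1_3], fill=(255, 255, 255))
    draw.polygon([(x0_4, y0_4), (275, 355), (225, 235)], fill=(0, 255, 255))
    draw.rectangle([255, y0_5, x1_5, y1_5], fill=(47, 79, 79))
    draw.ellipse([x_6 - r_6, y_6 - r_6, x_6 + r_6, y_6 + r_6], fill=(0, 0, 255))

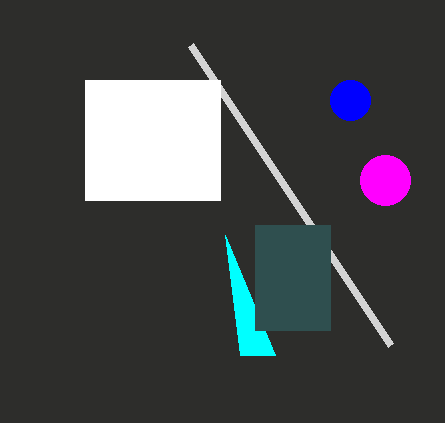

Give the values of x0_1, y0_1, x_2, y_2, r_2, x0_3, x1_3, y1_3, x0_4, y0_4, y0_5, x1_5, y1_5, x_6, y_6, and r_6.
x0_1 = 190; y0_1 = 45; x_2 = 385; y_2 = 180; r_2 = 25; x0_3 = 85; x1_3 = 220; y1_3 = 200; x0_4 = 240; y0_4 = 355; y0_5 = 225; x1_5 = 330; y1_5 = 330; x_6 = 350; y_6 = 100; r_6 = 20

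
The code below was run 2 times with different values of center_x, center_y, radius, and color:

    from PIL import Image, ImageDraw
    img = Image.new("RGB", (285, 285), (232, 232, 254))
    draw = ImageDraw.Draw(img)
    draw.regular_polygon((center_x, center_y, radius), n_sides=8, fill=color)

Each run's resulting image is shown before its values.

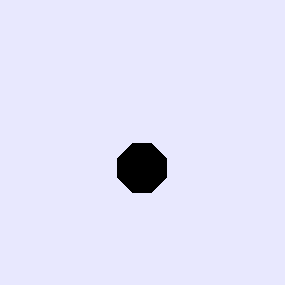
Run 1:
center_x = 142, center_y = 168, radius = 26, color = 'black'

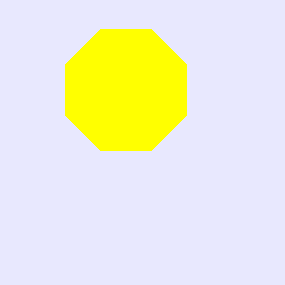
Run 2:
center_x = 126
center_y = 90
radius = 66
color = 'yellow'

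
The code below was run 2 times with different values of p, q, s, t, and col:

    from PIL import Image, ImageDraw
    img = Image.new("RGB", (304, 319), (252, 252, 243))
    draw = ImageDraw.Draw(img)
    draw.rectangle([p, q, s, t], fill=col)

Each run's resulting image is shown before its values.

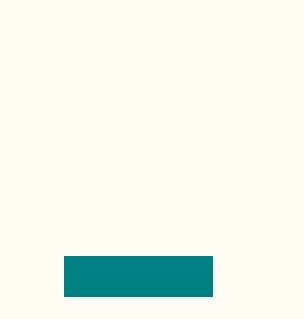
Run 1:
p = 64, q = 256, s = 212, t = 296, col = 'teal'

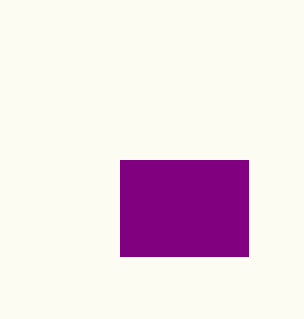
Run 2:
p = 120; q = 160; s = 248; t = 256; col = 'purple'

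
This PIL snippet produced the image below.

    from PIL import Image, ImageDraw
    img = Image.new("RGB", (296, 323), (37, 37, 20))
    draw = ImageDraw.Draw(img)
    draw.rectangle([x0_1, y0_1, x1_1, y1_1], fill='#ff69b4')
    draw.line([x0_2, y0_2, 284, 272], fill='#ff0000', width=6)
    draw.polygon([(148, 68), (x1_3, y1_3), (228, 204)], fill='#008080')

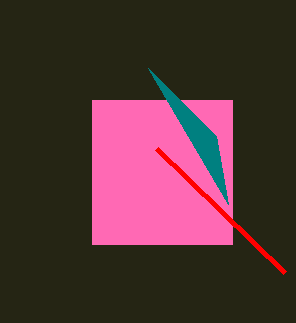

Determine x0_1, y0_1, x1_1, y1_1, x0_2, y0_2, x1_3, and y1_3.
x0_1 = 92; y0_1 = 100; x1_1 = 232; y1_1 = 244; x0_2 = 156; y0_2 = 148; x1_3 = 216; y1_3 = 136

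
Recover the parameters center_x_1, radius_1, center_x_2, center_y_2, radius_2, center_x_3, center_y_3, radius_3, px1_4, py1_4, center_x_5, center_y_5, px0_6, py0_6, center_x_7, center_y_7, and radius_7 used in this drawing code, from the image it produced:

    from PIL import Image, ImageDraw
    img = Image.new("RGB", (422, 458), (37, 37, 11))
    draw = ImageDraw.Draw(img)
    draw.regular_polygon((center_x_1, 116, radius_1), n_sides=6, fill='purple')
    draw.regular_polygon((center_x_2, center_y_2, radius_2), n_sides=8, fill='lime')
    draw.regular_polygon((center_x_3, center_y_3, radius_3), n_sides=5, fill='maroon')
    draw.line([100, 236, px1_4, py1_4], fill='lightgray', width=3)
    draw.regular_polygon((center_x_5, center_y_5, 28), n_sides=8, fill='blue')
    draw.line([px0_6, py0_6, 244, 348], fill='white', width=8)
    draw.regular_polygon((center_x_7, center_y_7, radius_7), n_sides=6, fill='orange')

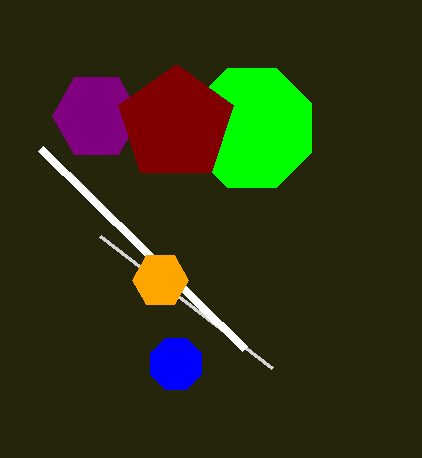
center_x_1 = 96
radius_1 = 44
center_x_2 = 252
center_y_2 = 128
radius_2 = 64
center_x_3 = 176
center_y_3 = 124
radius_3 = 60
px1_4 = 272
py1_4 = 368
center_x_5 = 176
center_y_5 = 364
px0_6 = 40
py0_6 = 148
center_x_7 = 160
center_y_7 = 280
radius_7 = 28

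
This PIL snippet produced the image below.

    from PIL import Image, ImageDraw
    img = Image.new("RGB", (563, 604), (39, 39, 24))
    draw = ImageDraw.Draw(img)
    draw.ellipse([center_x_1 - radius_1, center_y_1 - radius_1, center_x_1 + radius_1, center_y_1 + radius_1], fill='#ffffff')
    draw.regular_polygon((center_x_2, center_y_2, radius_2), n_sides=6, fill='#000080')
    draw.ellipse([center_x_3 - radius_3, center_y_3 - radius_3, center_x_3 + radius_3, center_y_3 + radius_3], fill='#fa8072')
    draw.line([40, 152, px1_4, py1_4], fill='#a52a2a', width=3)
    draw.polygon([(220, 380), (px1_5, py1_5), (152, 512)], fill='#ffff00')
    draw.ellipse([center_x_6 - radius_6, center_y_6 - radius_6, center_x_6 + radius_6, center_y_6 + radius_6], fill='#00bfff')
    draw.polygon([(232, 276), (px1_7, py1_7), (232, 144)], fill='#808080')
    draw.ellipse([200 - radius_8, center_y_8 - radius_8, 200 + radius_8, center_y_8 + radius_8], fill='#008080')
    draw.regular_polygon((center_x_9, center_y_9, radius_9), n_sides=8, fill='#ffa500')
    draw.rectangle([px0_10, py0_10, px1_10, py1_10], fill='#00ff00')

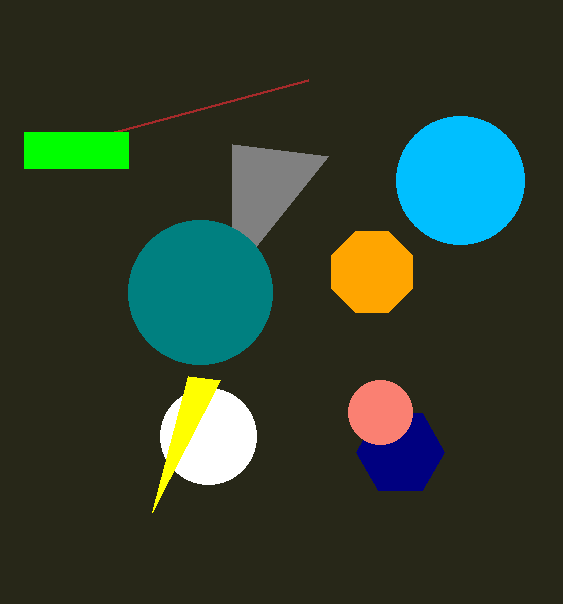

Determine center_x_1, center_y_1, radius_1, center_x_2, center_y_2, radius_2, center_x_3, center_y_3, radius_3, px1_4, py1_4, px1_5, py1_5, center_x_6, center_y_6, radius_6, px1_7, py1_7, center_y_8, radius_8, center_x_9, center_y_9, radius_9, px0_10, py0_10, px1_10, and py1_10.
center_x_1 = 208, center_y_1 = 436, radius_1 = 48, center_x_2 = 400, center_y_2 = 452, radius_2 = 44, center_x_3 = 380, center_y_3 = 412, radius_3 = 32, px1_4 = 308, py1_4 = 80, px1_5 = 188, py1_5 = 376, center_x_6 = 460, center_y_6 = 180, radius_6 = 64, px1_7 = 328, py1_7 = 156, center_y_8 = 292, radius_8 = 72, center_x_9 = 372, center_y_9 = 272, radius_9 = 44, px0_10 = 24, py0_10 = 132, px1_10 = 128, py1_10 = 168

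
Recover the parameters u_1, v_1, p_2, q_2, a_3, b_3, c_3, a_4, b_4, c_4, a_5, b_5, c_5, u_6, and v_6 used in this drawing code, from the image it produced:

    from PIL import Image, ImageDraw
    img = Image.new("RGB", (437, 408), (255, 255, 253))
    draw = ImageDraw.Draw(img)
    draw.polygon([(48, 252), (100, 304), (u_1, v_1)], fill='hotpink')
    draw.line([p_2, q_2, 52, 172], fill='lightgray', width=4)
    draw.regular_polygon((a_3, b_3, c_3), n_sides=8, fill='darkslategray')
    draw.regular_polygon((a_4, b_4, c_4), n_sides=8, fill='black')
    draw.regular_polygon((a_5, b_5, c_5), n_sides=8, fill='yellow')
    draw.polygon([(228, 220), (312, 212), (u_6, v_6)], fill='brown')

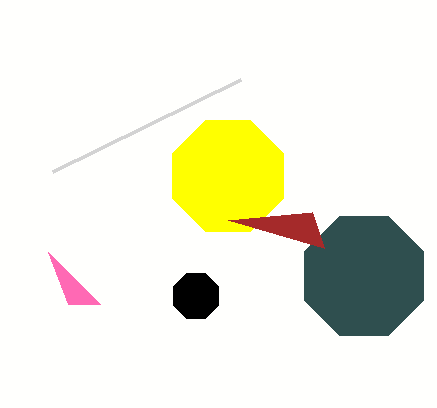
u_1 = 68
v_1 = 304
p_2 = 240
q_2 = 80
a_3 = 364
b_3 = 276
c_3 = 64
a_4 = 196
b_4 = 296
c_4 = 24
a_5 = 228
b_5 = 176
c_5 = 60
u_6 = 324
v_6 = 248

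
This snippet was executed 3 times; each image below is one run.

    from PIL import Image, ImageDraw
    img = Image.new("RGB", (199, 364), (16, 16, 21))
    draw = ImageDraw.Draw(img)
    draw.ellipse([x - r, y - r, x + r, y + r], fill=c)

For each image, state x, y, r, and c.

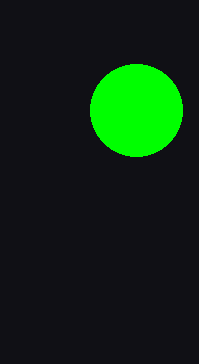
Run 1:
x = 136; y = 110; r = 46; c = 'lime'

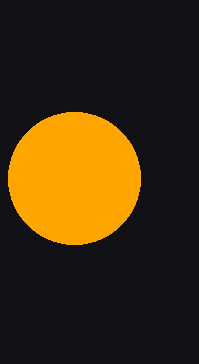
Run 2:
x = 74; y = 178; r = 66; c = 'orange'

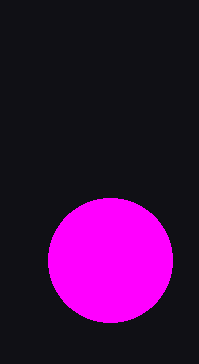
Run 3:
x = 110, y = 260, r = 62, c = 'magenta'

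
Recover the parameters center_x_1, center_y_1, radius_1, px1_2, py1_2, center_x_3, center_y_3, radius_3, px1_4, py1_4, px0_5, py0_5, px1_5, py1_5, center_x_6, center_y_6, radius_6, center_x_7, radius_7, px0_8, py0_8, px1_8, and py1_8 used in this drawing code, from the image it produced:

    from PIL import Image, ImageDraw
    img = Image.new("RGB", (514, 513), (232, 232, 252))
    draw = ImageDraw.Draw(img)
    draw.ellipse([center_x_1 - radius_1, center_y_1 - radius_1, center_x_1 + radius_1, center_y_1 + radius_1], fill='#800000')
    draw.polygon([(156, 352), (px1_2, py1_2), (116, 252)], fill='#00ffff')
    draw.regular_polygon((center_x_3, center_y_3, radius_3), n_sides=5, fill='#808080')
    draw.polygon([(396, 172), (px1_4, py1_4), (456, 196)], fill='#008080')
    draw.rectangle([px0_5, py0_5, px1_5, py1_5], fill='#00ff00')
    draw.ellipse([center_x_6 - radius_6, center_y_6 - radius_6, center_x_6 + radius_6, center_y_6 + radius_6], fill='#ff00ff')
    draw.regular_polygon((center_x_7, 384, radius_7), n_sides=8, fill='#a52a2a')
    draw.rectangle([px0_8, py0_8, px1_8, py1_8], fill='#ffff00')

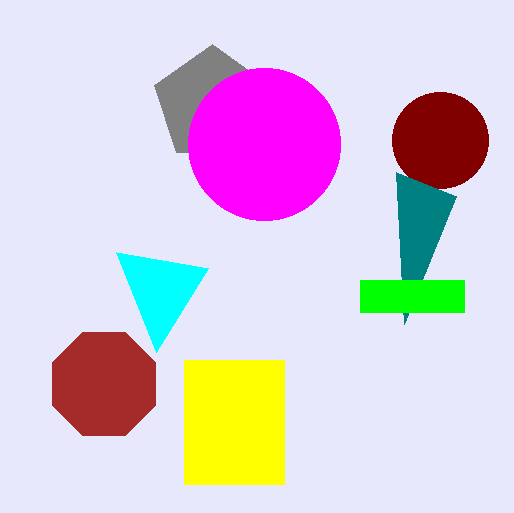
center_x_1 = 440; center_y_1 = 140; radius_1 = 48; px1_2 = 208; py1_2 = 268; center_x_3 = 212; center_y_3 = 104; radius_3 = 60; px1_4 = 404; py1_4 = 324; px0_5 = 360; py0_5 = 280; px1_5 = 464; py1_5 = 312; center_x_6 = 264; center_y_6 = 144; radius_6 = 76; center_x_7 = 104; radius_7 = 56; px0_8 = 184; py0_8 = 360; px1_8 = 284; py1_8 = 484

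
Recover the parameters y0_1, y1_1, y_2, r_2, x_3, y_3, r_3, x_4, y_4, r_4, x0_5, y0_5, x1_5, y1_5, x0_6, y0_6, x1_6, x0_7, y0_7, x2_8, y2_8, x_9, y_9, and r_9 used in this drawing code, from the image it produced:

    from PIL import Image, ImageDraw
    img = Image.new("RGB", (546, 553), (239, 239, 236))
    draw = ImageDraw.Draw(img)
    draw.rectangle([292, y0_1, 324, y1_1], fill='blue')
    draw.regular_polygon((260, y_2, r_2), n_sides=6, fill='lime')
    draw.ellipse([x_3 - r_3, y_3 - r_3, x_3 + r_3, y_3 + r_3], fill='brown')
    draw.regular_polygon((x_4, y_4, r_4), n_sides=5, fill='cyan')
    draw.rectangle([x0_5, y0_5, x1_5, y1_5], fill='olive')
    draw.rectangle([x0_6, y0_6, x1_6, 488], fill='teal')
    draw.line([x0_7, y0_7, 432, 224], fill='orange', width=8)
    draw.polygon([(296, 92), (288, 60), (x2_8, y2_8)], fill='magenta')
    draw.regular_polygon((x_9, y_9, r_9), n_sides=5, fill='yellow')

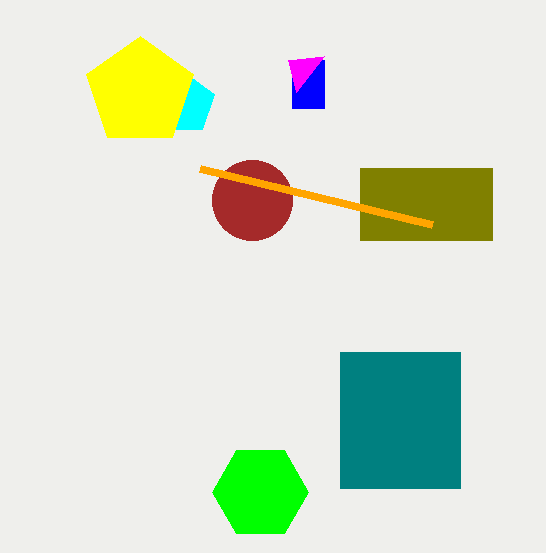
y0_1 = 60; y1_1 = 108; y_2 = 492; r_2 = 48; x_3 = 252; y_3 = 200; r_3 = 40; x_4 = 184; y_4 = 104; r_4 = 32; x0_5 = 360; y0_5 = 168; x1_5 = 492; y1_5 = 240; x0_6 = 340; y0_6 = 352; x1_6 = 460; x0_7 = 200; y0_7 = 168; x2_8 = 324; y2_8 = 56; x_9 = 140; y_9 = 92; r_9 = 56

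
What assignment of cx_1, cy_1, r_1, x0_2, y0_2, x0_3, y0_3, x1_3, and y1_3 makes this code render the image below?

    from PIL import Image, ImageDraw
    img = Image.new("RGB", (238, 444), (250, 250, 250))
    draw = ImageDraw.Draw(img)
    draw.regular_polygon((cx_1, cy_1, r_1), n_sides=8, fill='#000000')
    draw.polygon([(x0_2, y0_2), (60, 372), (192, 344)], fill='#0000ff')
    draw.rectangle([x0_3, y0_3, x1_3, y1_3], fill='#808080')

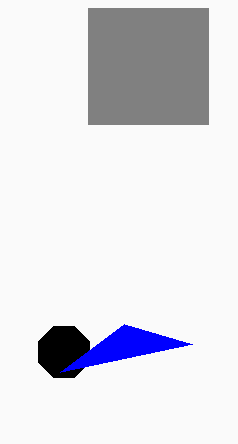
cx_1 = 64
cy_1 = 352
r_1 = 28
x0_2 = 124
y0_2 = 324
x0_3 = 88
y0_3 = 8
x1_3 = 208
y1_3 = 124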